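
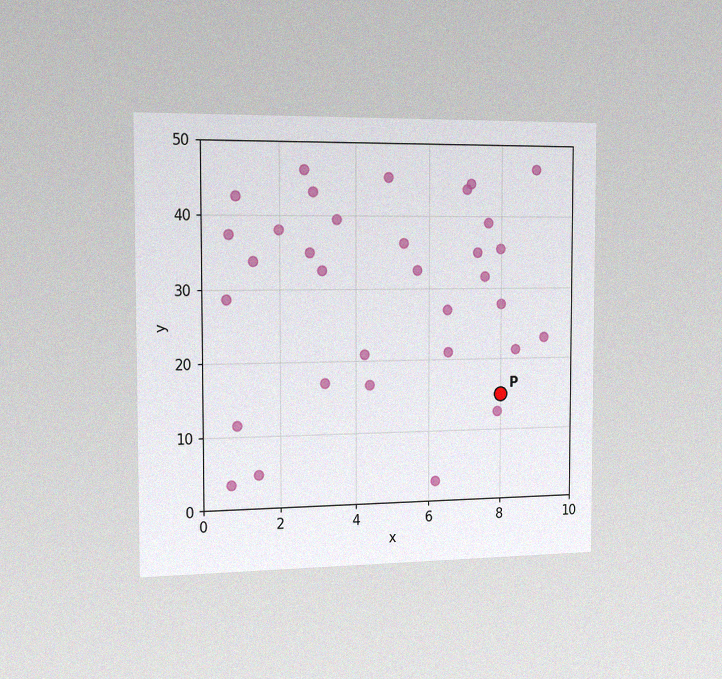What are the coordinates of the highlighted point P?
(8, 15)

The chart is viewed slightly from the left, with some photo noise. Following the gridlines from P to each axis, P sits at (8, 15).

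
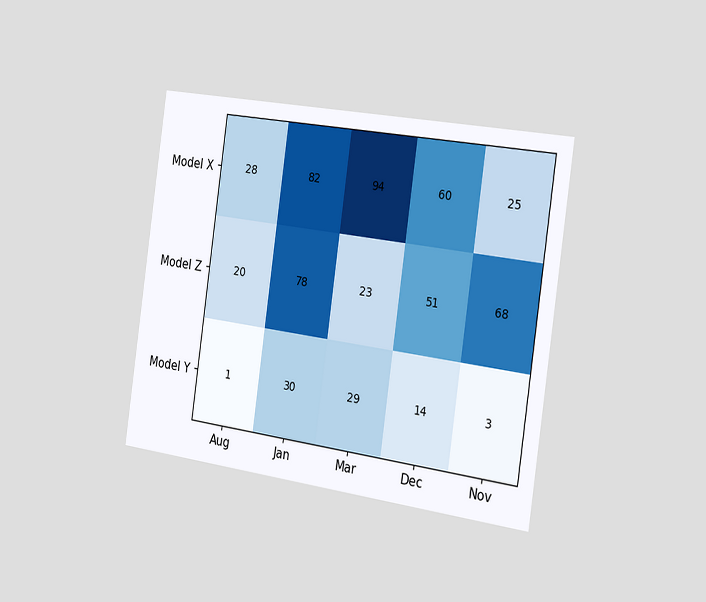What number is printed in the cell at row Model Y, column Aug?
1

The chart is tilted about 8° clockwise and viewed slightly from the right. The (Model Y, Aug) cell reads 1.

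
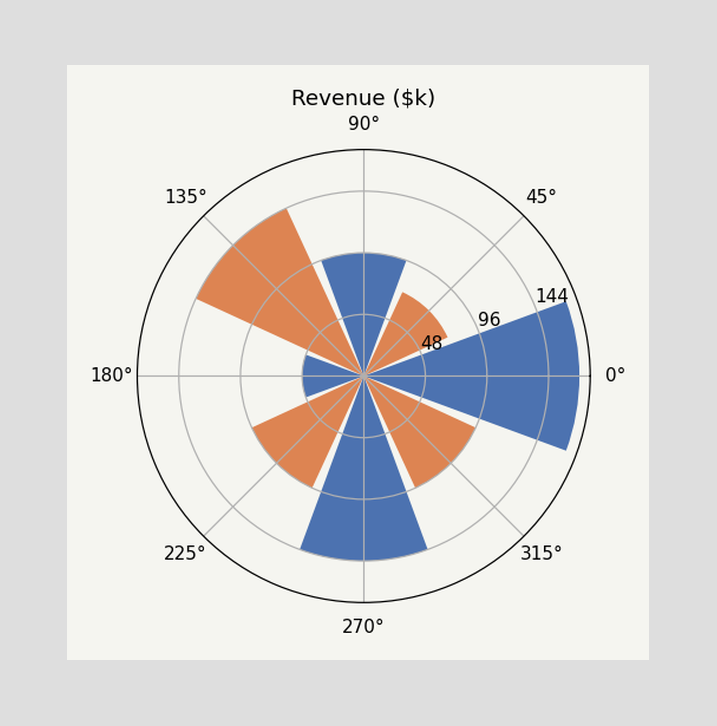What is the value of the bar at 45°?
The bar at 45° reaches $72k on the radial axis.

$72k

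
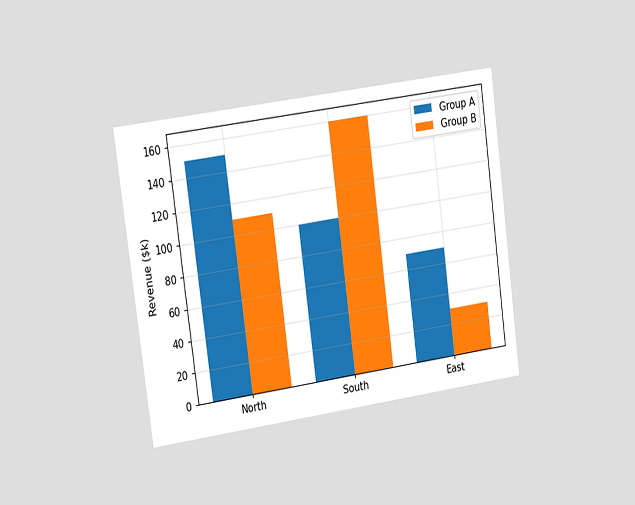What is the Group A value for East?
$70k

The chart is tilted about 8° counter-clockwise and viewed at a slight angle. The Group A bar at East reaches $70k on the y-axis.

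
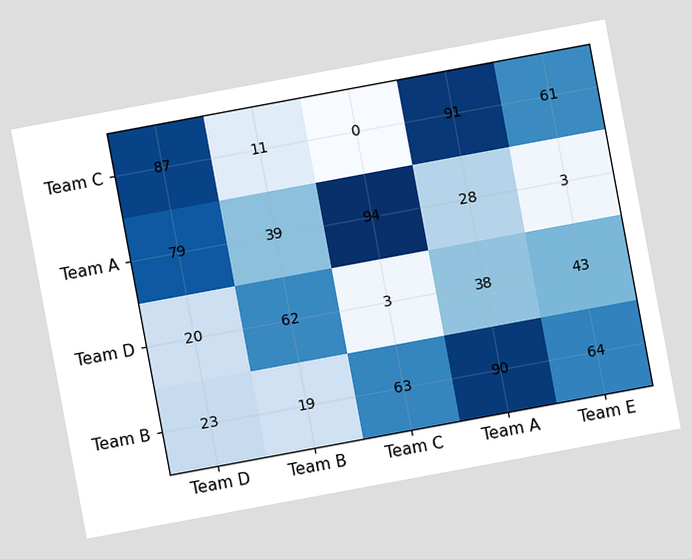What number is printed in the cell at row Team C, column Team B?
The chart is tilted about 11° counter-clockwise. The (Team C, Team B) cell reads 11.

11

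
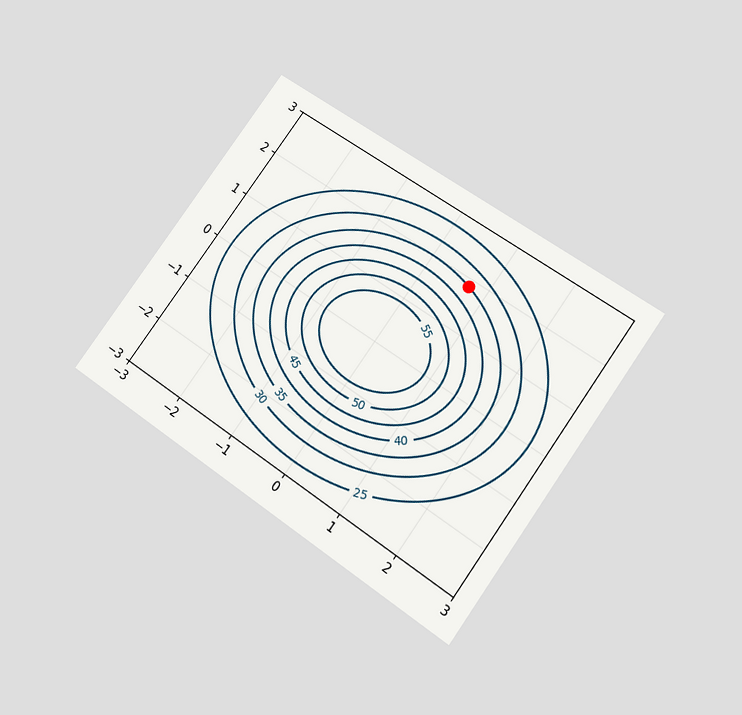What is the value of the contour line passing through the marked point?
The chart is tilted about 36° clockwise and viewed slightly from below. The marked point sits on the contour labelled 35.

35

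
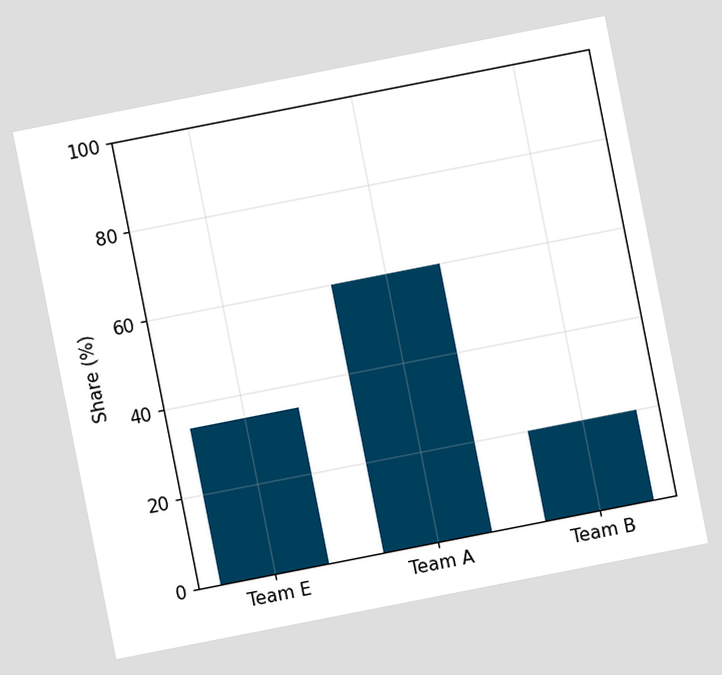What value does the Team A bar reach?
The chart is tilted about 11° counter-clockwise. Reading along the chart's y-axis, the Team A bar reaches 60%.

60%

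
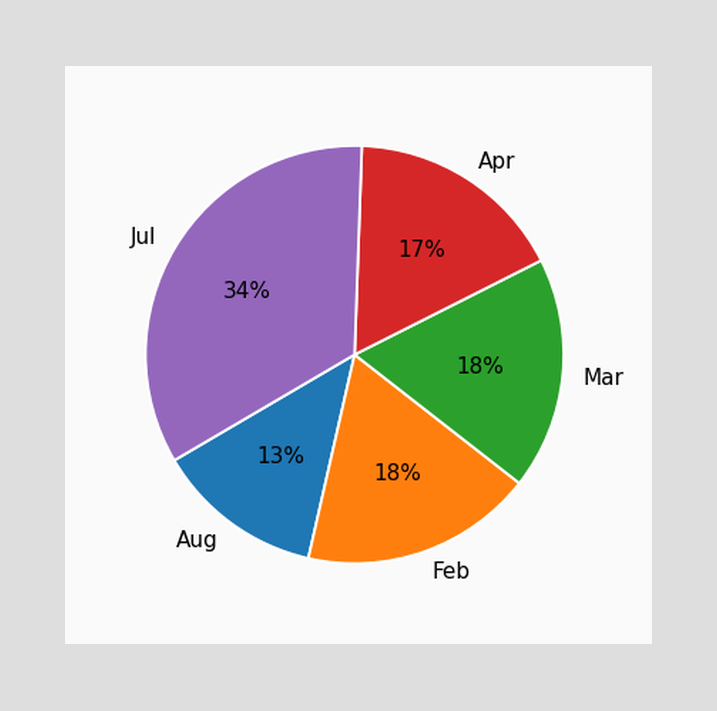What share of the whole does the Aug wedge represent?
13%

The Aug slice takes up 13% of the pie.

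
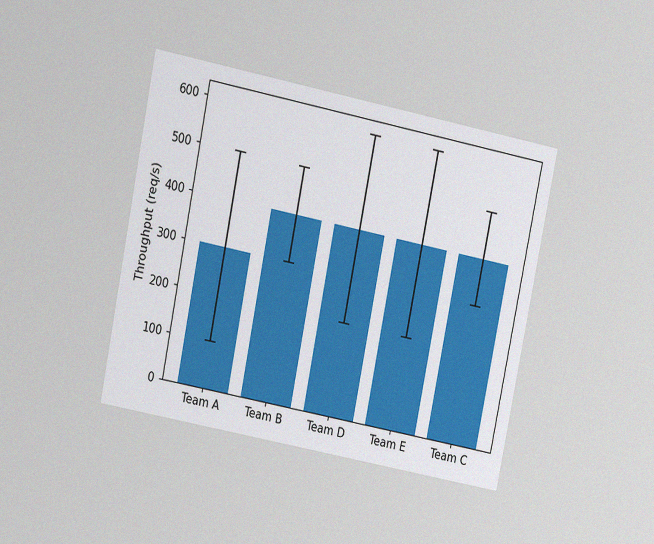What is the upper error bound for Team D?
The chart is tilted about 11° clockwise and viewed at a slight angle, with some photo noise. The Team D bar's upper whisker reaches 600req/s.

600req/s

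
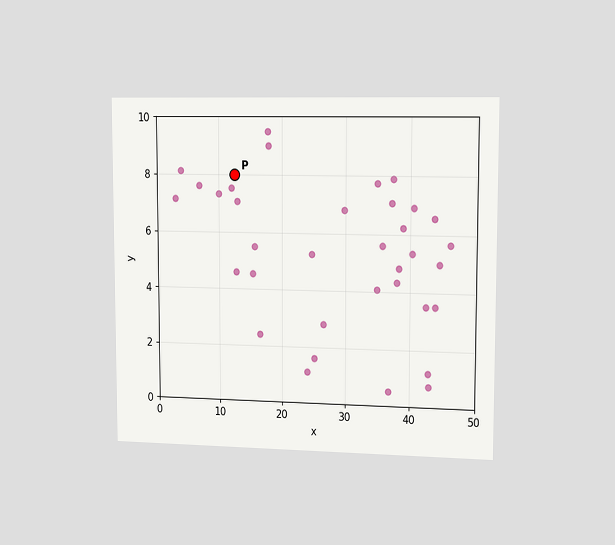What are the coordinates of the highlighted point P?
The chart is viewed slightly from the right. Following the gridlines from P to each axis, P sits at (12.5, 8).

(12.5, 8)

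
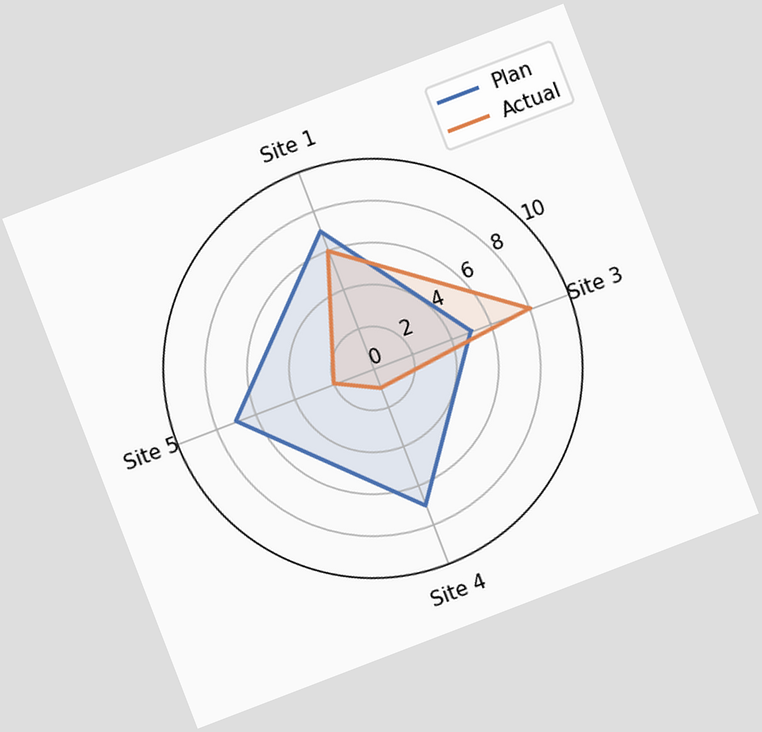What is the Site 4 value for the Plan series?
The chart is tilted about 21° counter-clockwise. On the Site 4 axis, Plan reaches 7.

7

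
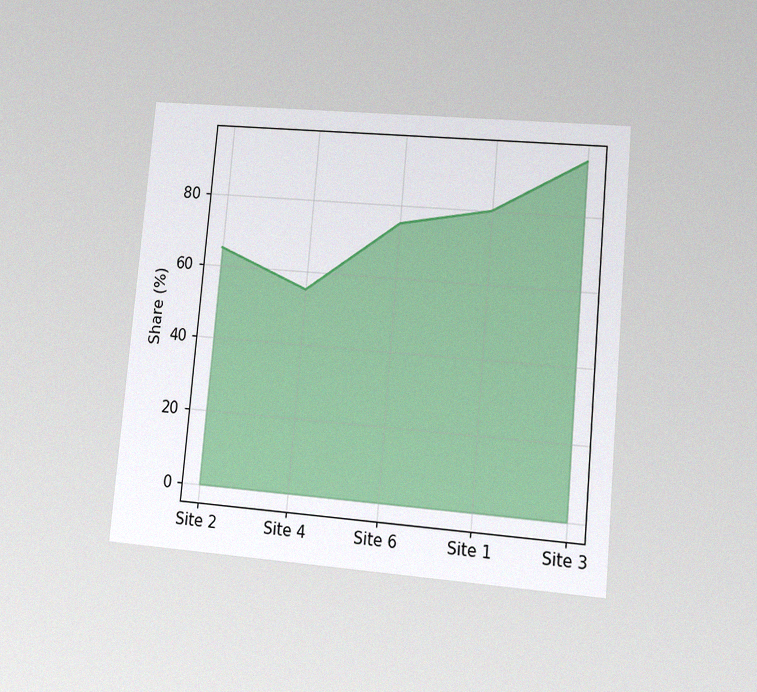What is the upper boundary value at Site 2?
65%

The chart is tilted about 5° clockwise and viewed at a slight angle, with some photo noise. At Site 2 the upper boundary is at 65%.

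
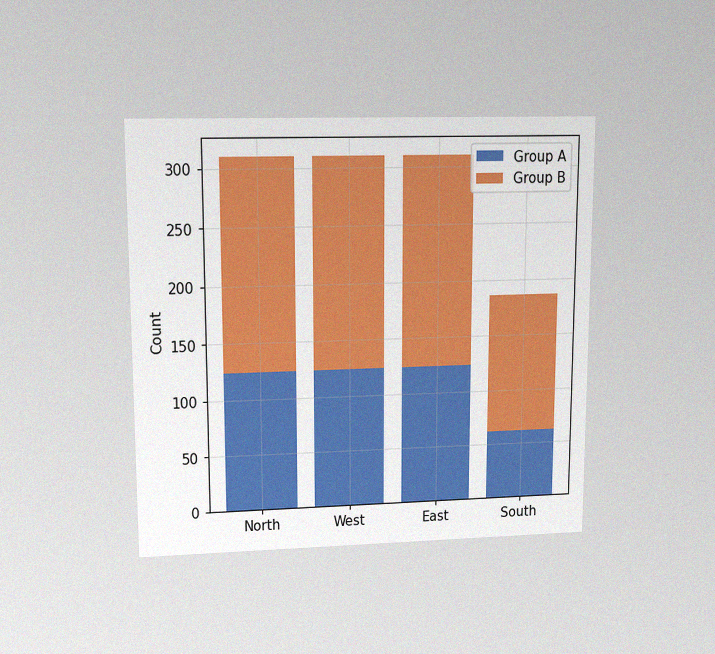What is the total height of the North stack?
The chart is viewed at a slight angle, with some photo noise. The North stack's top reaches 310 on the y-axis.

310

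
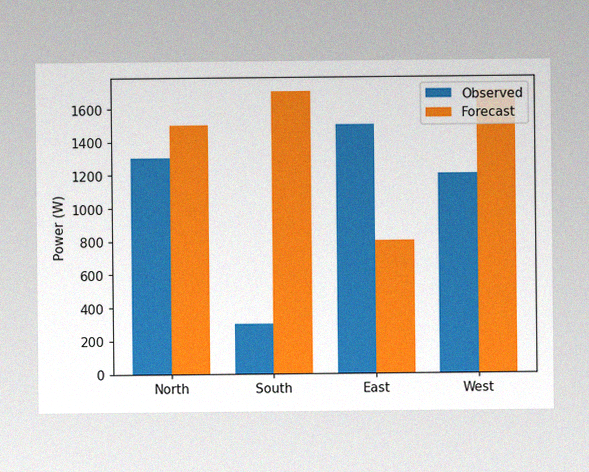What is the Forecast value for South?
1700W

The image has some photo noise and uneven lighting. The Forecast bar at South reaches 1700W on the y-axis.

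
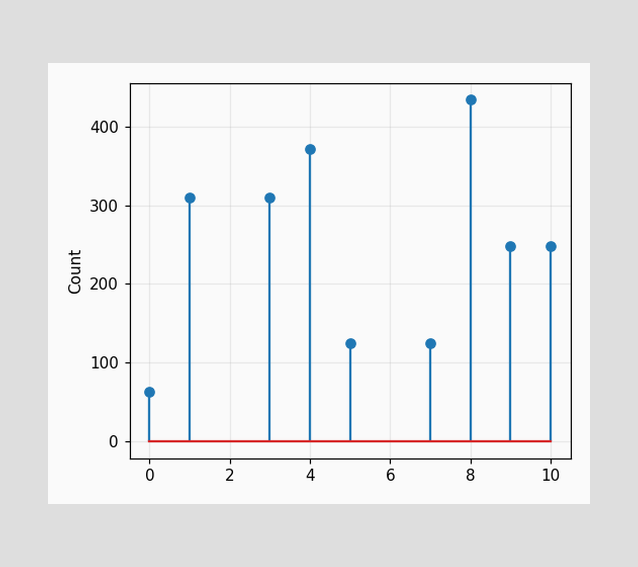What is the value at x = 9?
248

The stem at x=9 reaches 248.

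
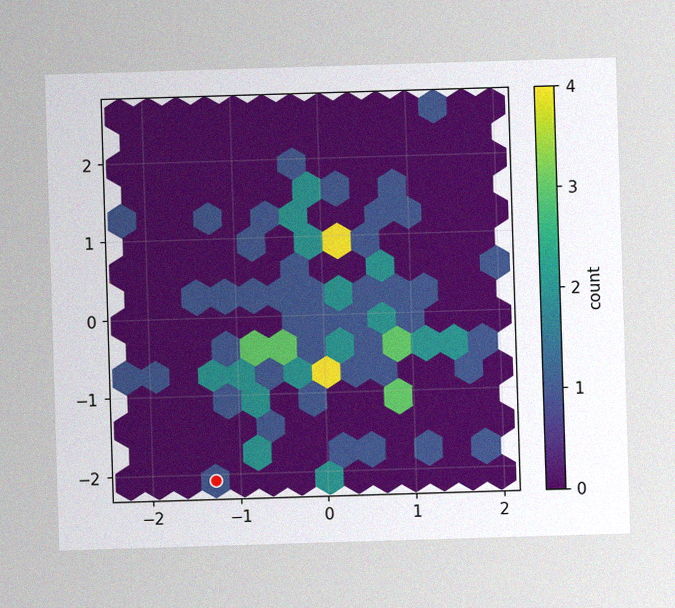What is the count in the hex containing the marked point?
1

The image has some photo noise and uneven lighting. The marked hex reads 1 on the colorbar.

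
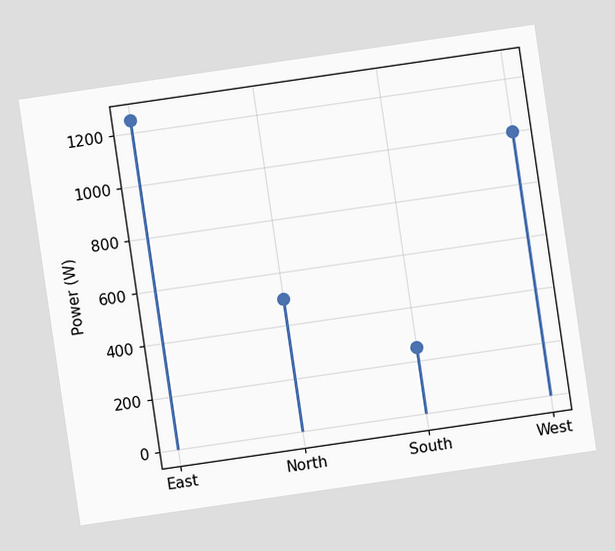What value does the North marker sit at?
The chart is tilted about 8° counter-clockwise. The North marker sits at 500W.

500W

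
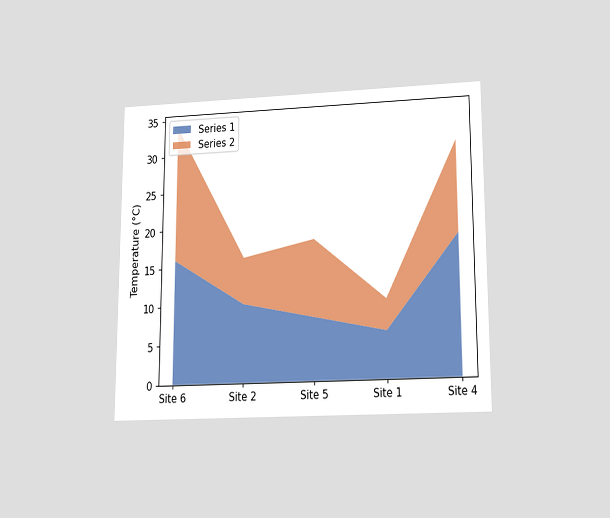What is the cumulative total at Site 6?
34°C

The chart is viewed slightly from below. The stacked total at Site 6 reaches 34°C.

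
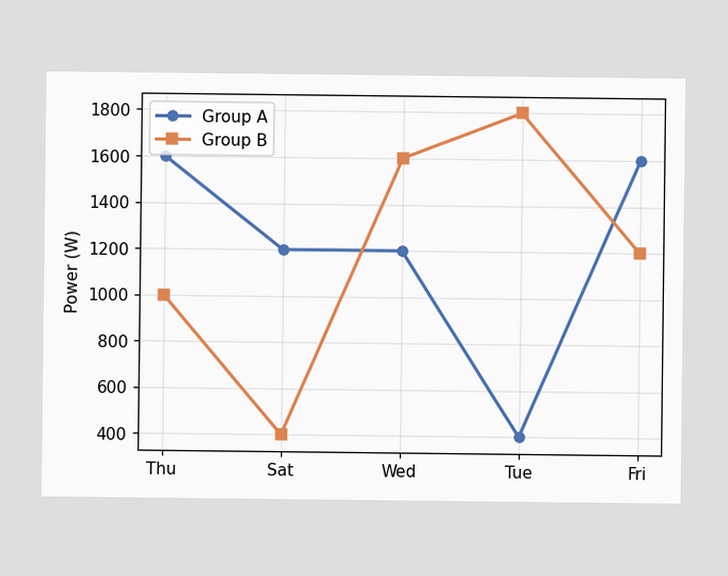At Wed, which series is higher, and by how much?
At Wed, Group B sits above the other line by 400W.

Group B, by 400W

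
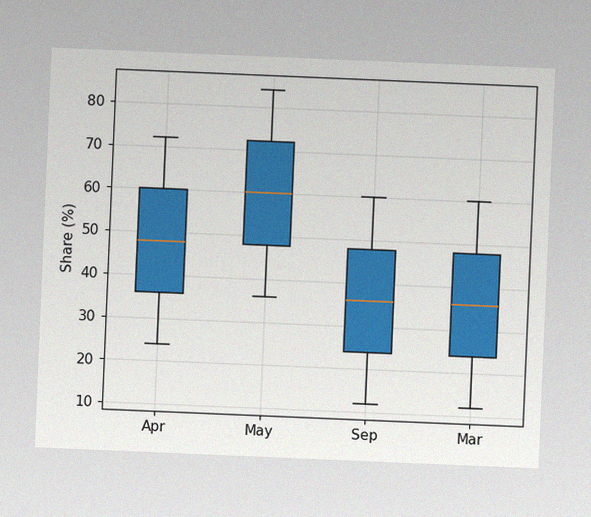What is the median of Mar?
36%

The chart is tilted about 2° clockwise, with some photo noise. The median line in the Mar box sits at 36%.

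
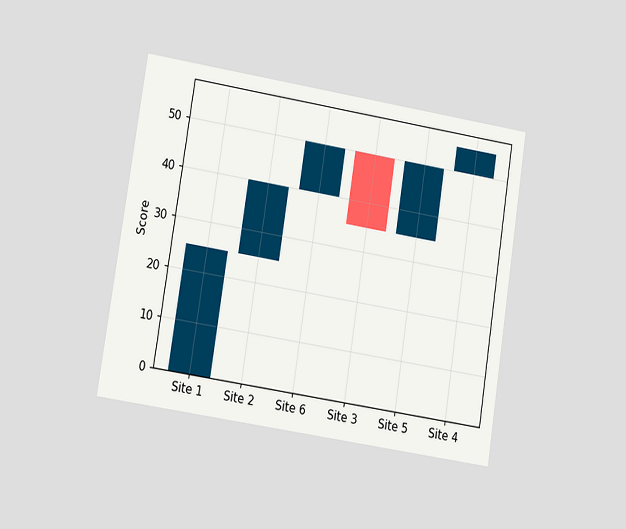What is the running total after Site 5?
50

The chart is tilted about 9° clockwise and viewed at a slight angle. After Site 5 the running total reaches 50.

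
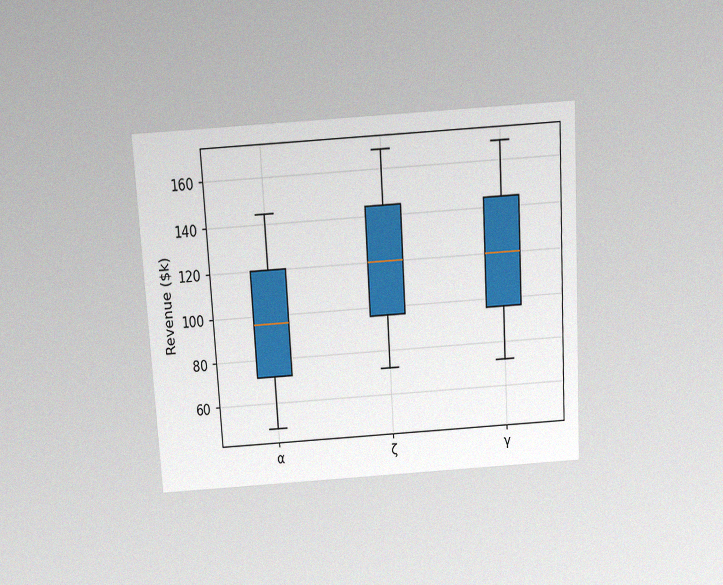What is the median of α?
The chart is tilted about 3° counter-clockwise and viewed slightly from above, with some photo noise. The median line in the α box sits at $96k.

$96k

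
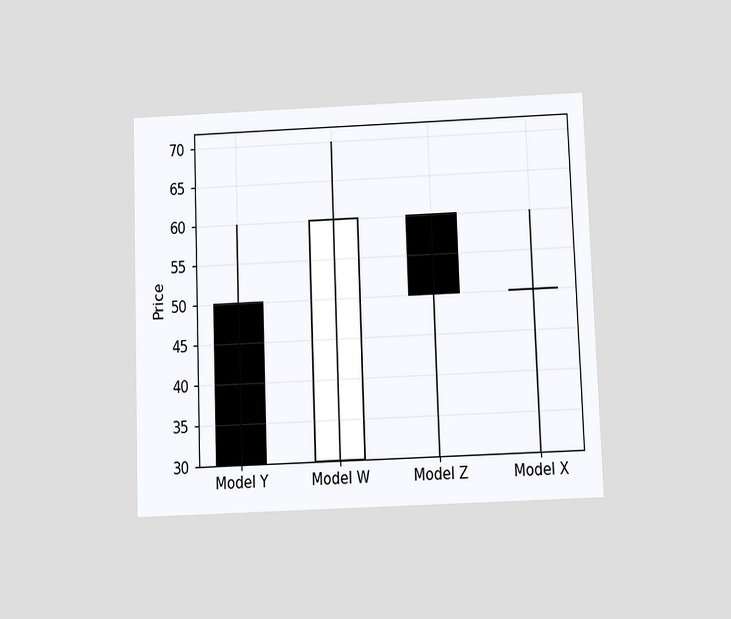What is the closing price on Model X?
The chart is tilted about 2° counter-clockwise and viewed slightly from below. The Model X candle closes at 50.

50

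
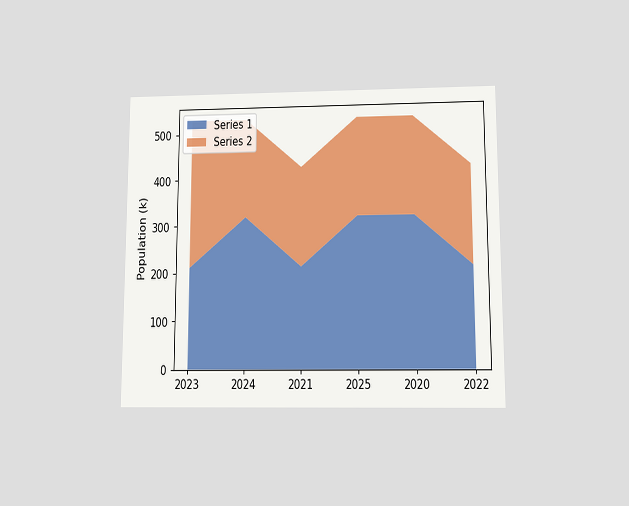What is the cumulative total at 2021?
The chart is viewed slightly from below. The stacked total at 2021 reaches 424k.

424k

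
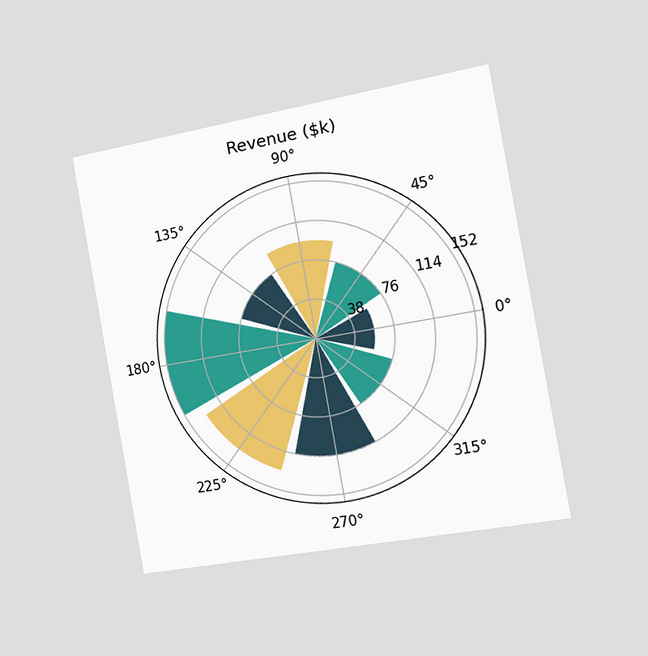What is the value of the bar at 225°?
The chart is tilted about 10° counter-clockwise and viewed slightly from the right. The bar at 225° reaches $133k on the radial axis.

$133k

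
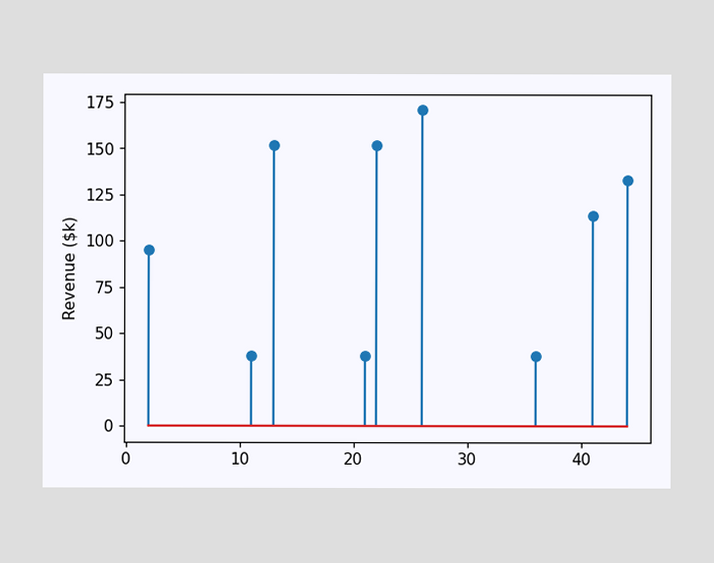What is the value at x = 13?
The stem at x=13 reaches $152k.

$152k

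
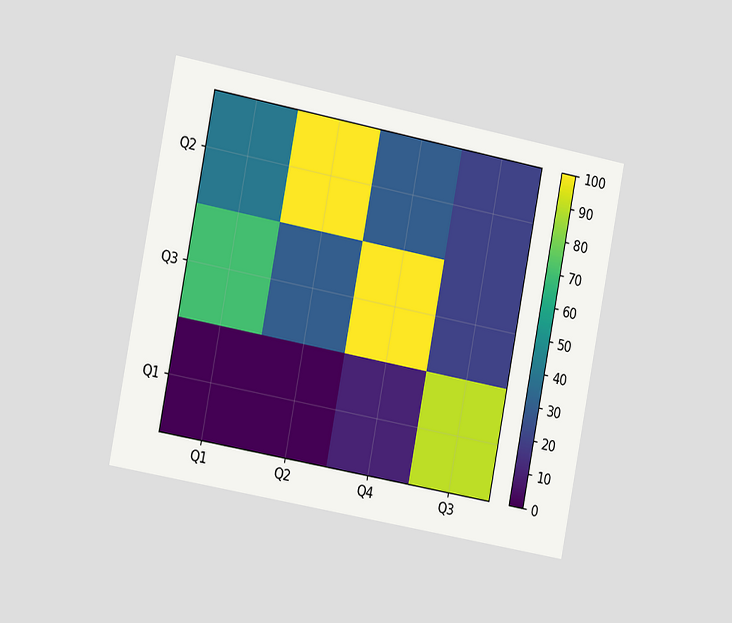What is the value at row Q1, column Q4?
10

The chart is tilted about 11° clockwise and viewed slightly from the left. Matching cell (Q1, Q4) against the colorbar gives 10.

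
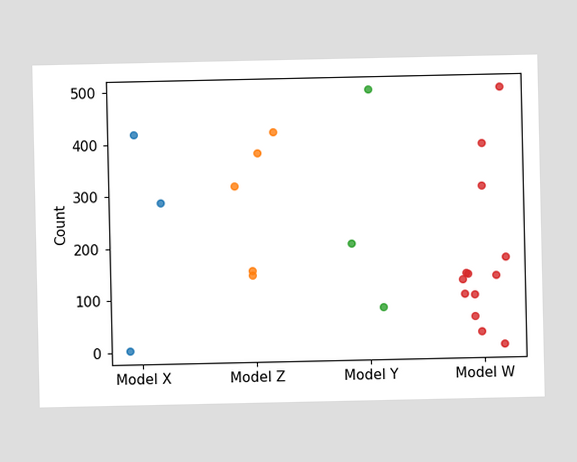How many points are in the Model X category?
3

Counting the markers in the Model X column gives 3.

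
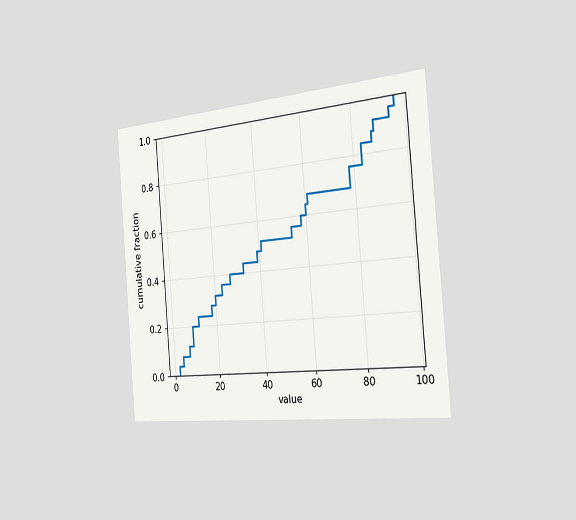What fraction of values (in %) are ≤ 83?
The chart is tilted about 5° counter-clockwise and viewed slightly from the right. At x=83 the ECDF step is at 84%.

84%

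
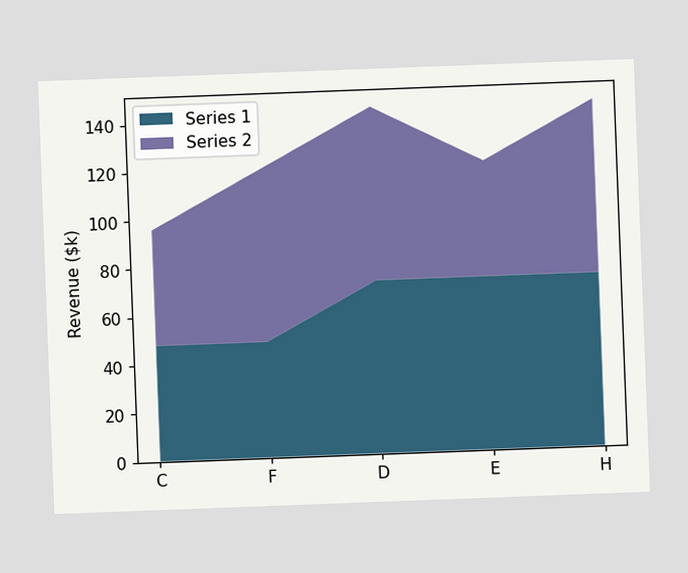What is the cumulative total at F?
The chart is tilted about 2° counter-clockwise. The stacked total at F reaches $120k.

$120k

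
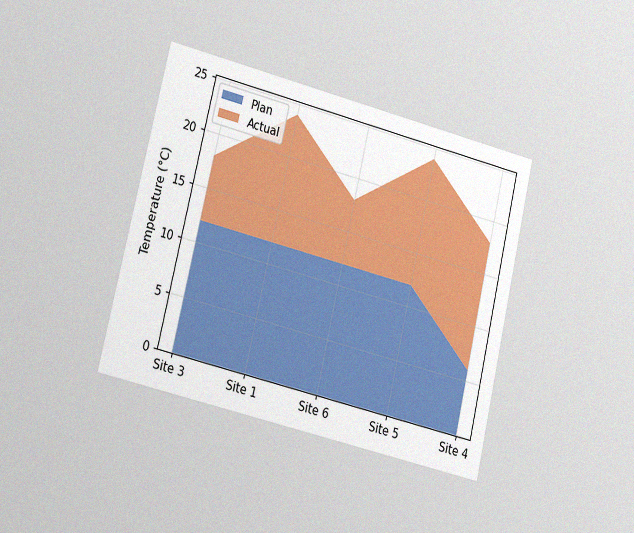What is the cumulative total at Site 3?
The chart is tilted about 13° clockwise and viewed slightly from the left, with some photo noise. The stacked total at Site 3 reaches 18°C.

18°C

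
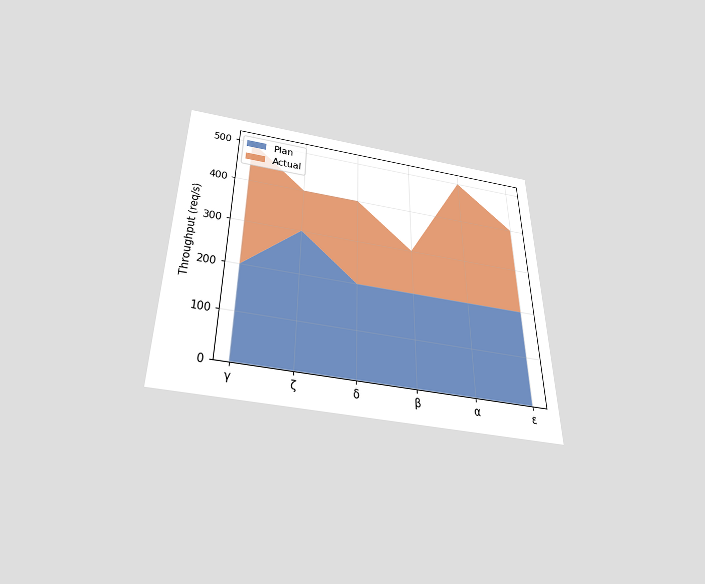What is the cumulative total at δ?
400req/s

The chart is viewed slightly from below. The stacked total at δ reaches 400req/s.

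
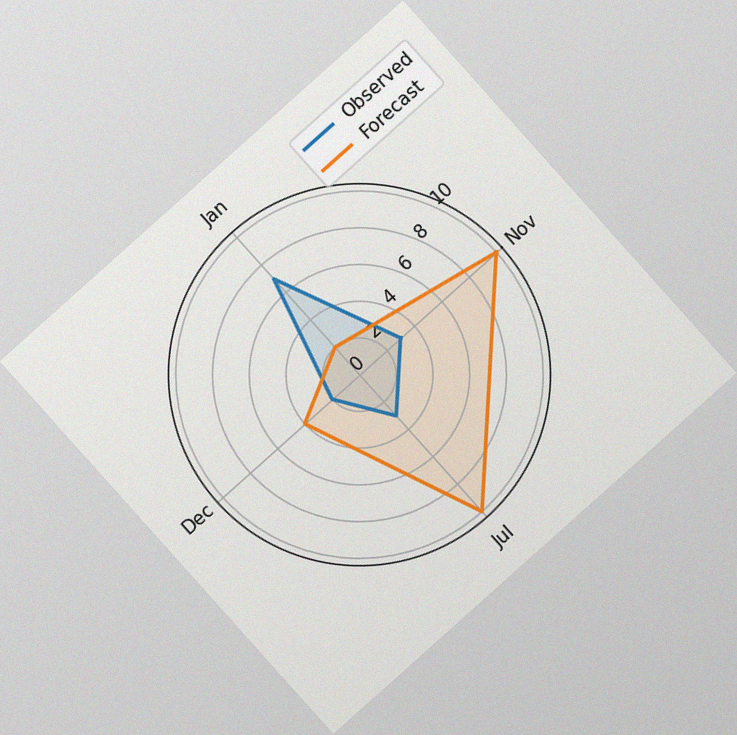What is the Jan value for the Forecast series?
2

The chart is tilted about 42° counter-clockwise, with some photo noise. On the Jan axis, Forecast reaches 2.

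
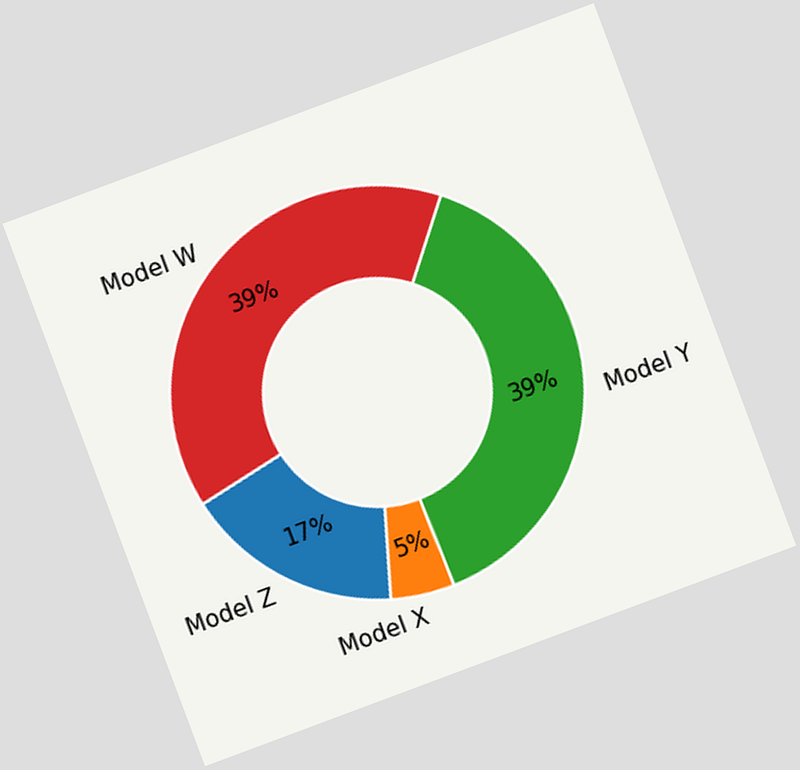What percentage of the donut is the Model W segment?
39%

The chart is tilted about 20° counter-clockwise. The Model W segment takes up 39% of the ring.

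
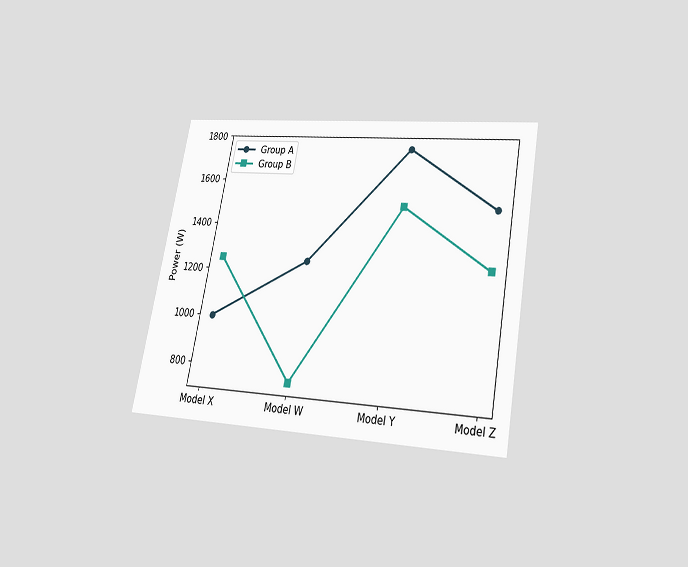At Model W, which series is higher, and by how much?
The chart is tilted about 11° clockwise and viewed slightly from below. At Model W, Group A sits above the other line by 500W.

Group A, by 500W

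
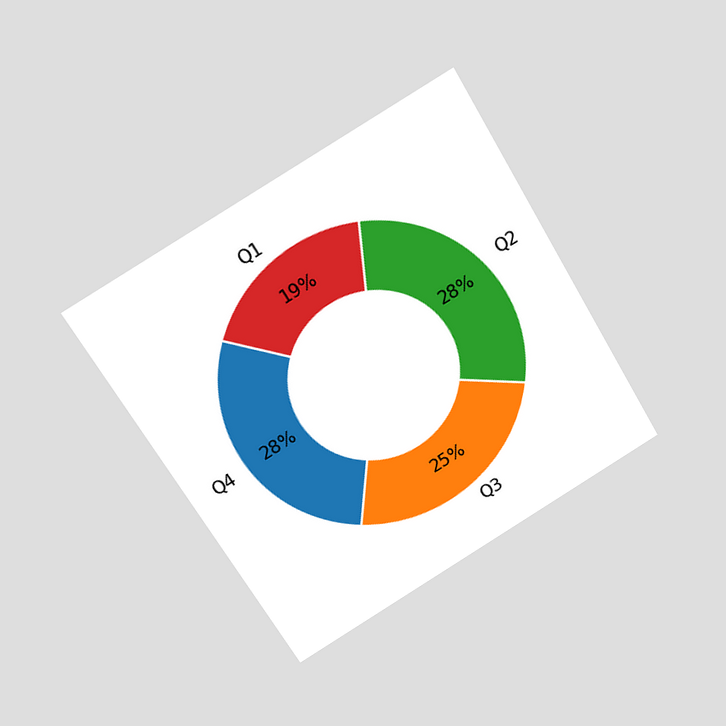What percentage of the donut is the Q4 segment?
28%

The chart is tilted about 31° counter-clockwise and viewed slightly from above. The Q4 segment takes up 28% of the ring.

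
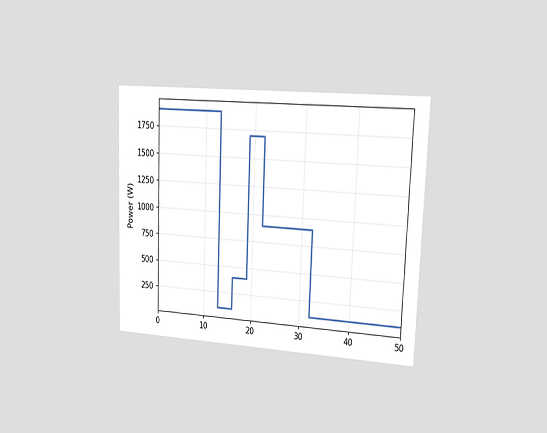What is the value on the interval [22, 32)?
The chart is tilted about 2° clockwise and viewed slightly from the right. On [22, 32) the step sits at 900W.

900W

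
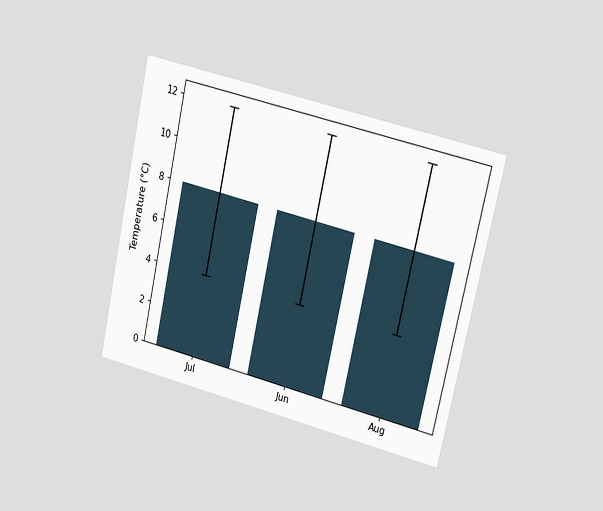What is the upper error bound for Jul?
12°C

The chart is tilted about 13° clockwise and viewed slightly from the right. The Jul bar's upper whisker reaches 12°C.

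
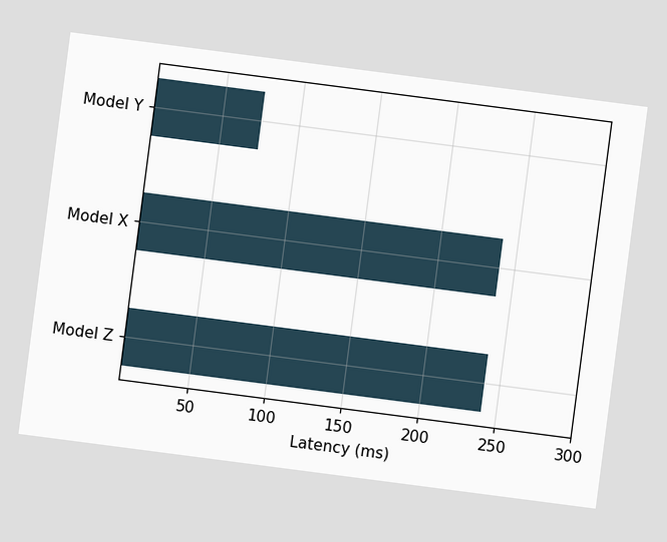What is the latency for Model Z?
The chart is tilted about 7° clockwise. Reading along the chart's x-axis, the Model Z bar reaches 240ms.

240ms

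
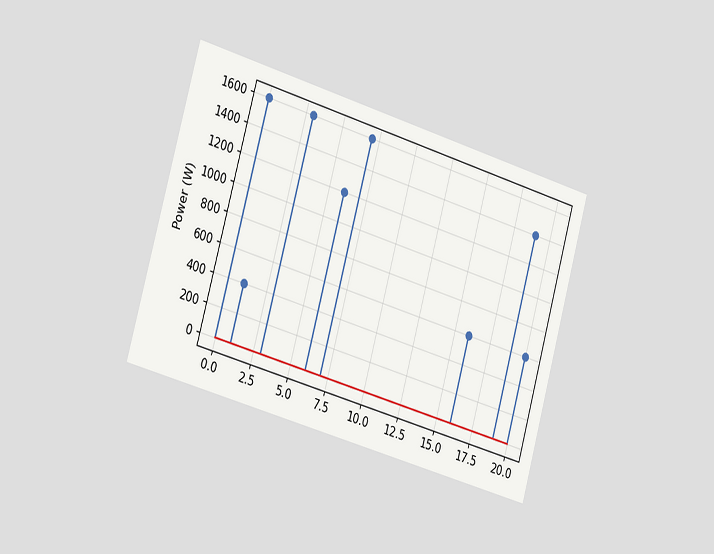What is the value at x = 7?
1600W

The chart is tilted about 16° clockwise and viewed slightly from the left. The stem at x=7 reaches 1600W.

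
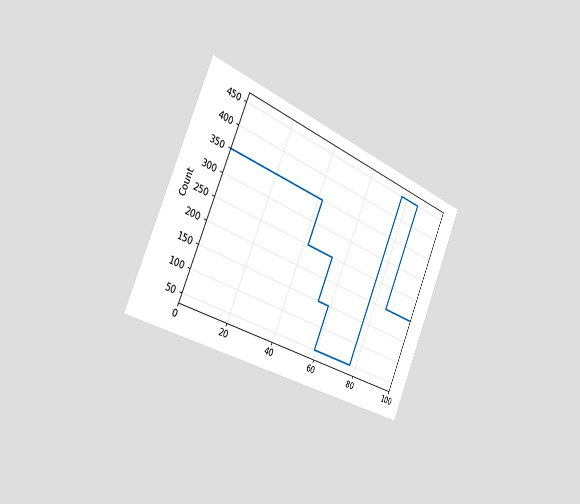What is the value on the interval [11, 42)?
350

The chart is tilted about 23° clockwise and viewed slightly from the left. On [11, 42) the step sits at 350.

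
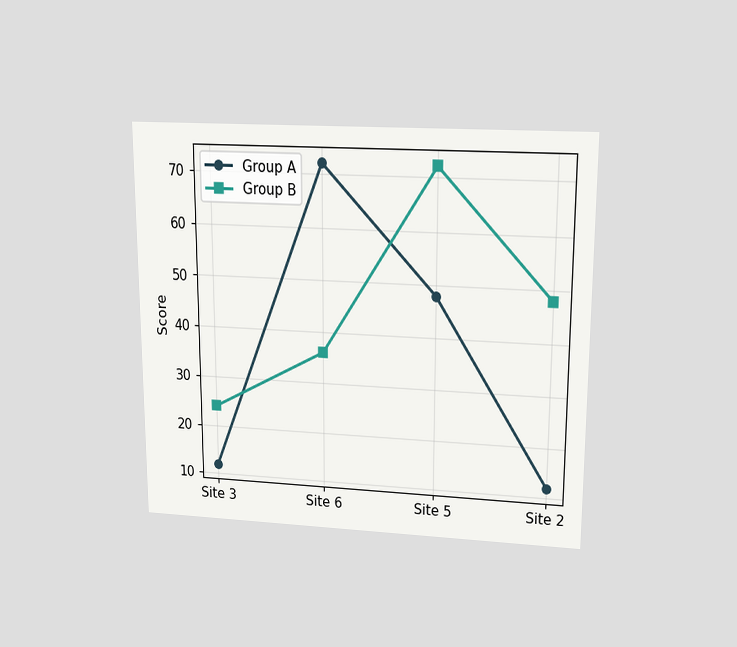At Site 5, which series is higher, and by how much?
The chart is viewed slightly from above. At Site 5, Group B sits above the other line by 24.

Group B, by 24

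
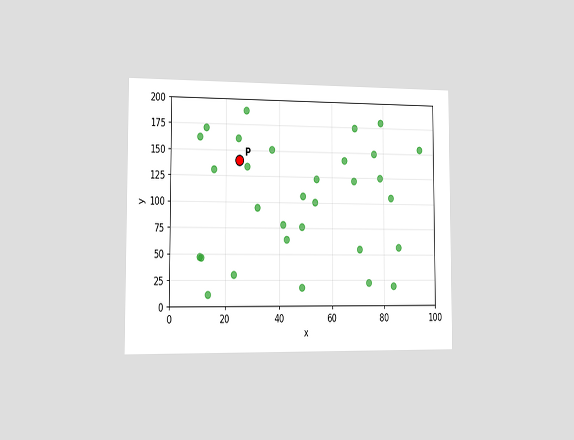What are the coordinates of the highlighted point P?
The chart is viewed slightly from the left. Following the gridlines from P to each axis, P sits at (25, 140).

(25, 140)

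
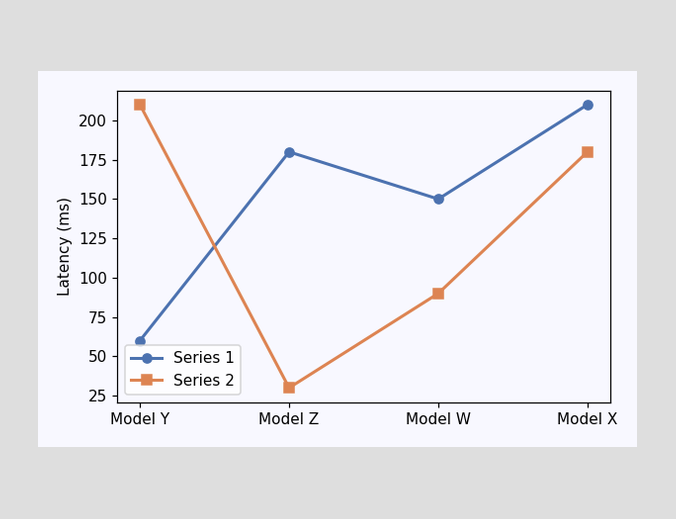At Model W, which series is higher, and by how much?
At Model W, Series 1 sits above the other line by 60ms.

Series 1, by 60ms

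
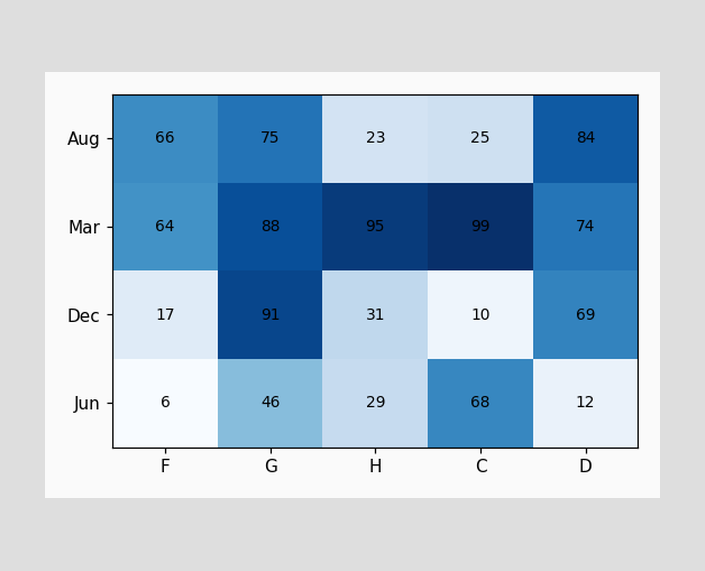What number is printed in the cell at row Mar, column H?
95

The (Mar, H) cell reads 95.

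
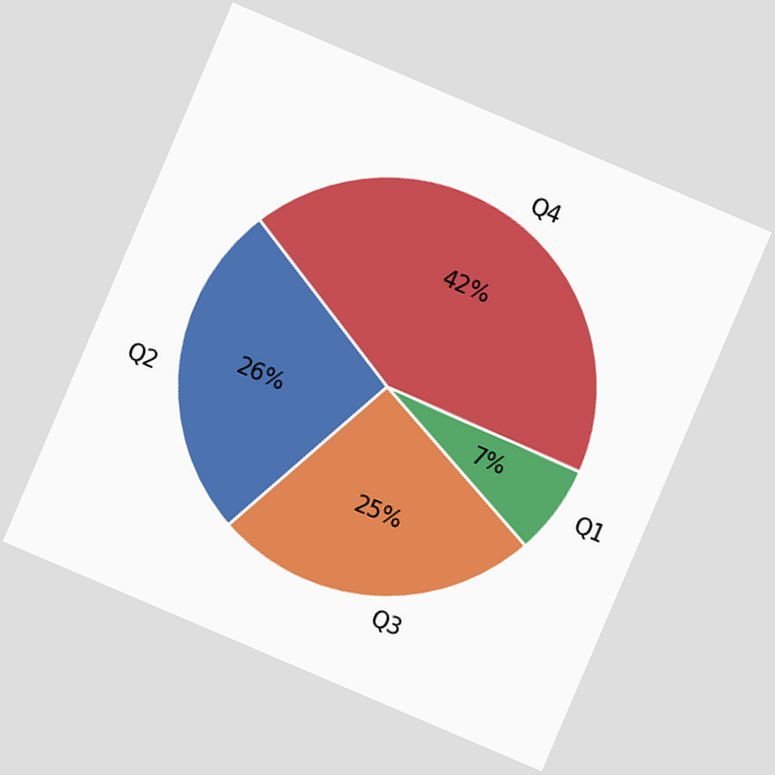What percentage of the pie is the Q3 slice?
25%

The chart is tilted about 23° clockwise. The Q3 slice takes up 25% of the pie.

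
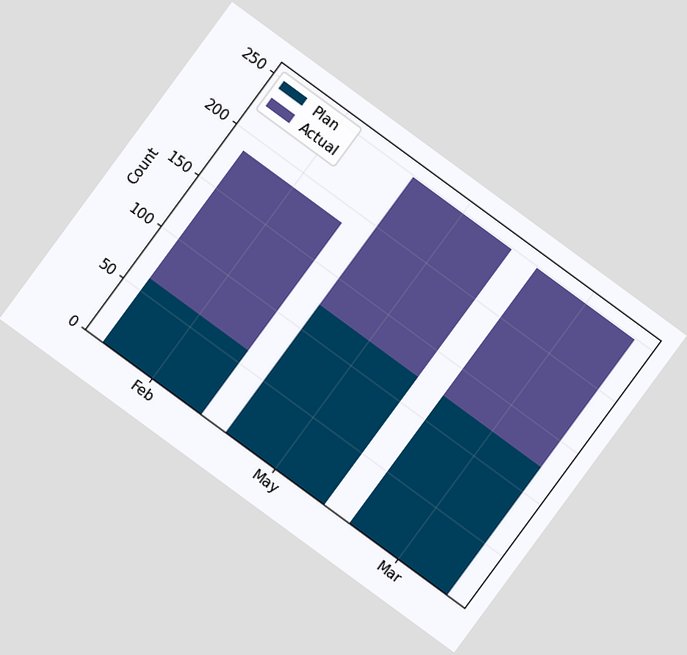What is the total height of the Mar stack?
The chart is tilted about 36° clockwise. The Mar stack's top reaches 248 on the y-axis.

248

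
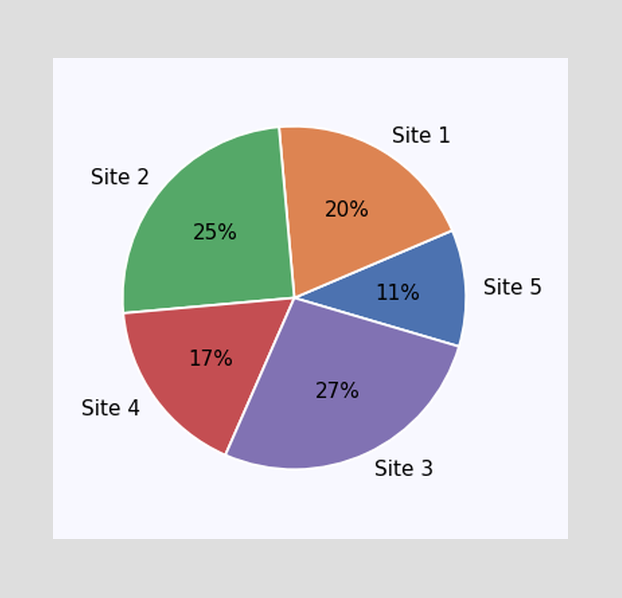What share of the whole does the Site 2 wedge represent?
The Site 2 slice takes up 25% of the pie.

25%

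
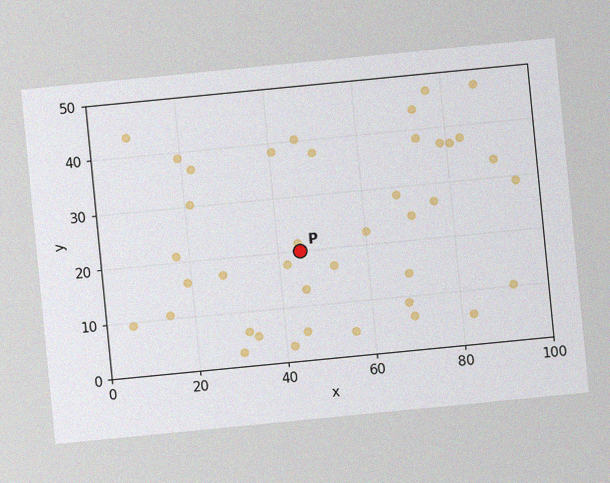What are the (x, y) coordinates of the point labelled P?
(45, 20)

The chart is tilted about 6° counter-clockwise, with some photo noise. Following the gridlines from P to each axis, P sits at (45, 20).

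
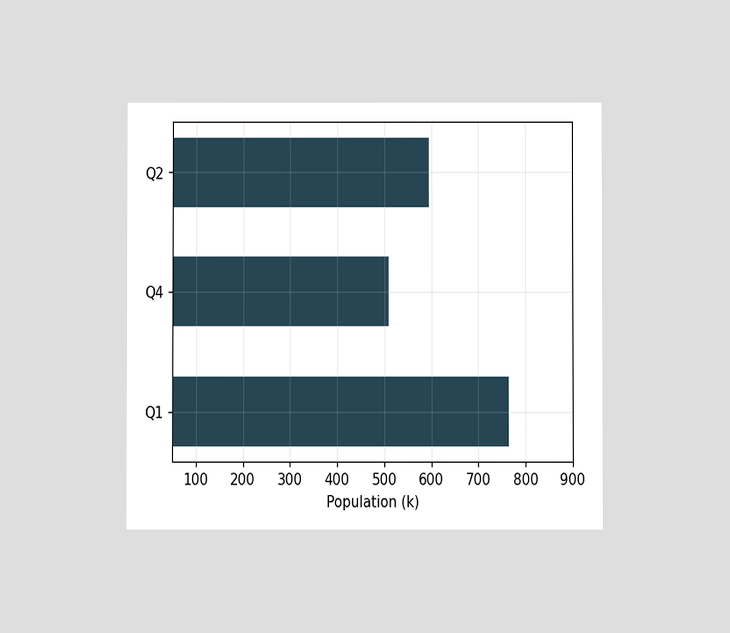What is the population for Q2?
The chart is viewed at a slight angle. Reading along the chart's x-axis, the Q2 bar reaches 595k.

595k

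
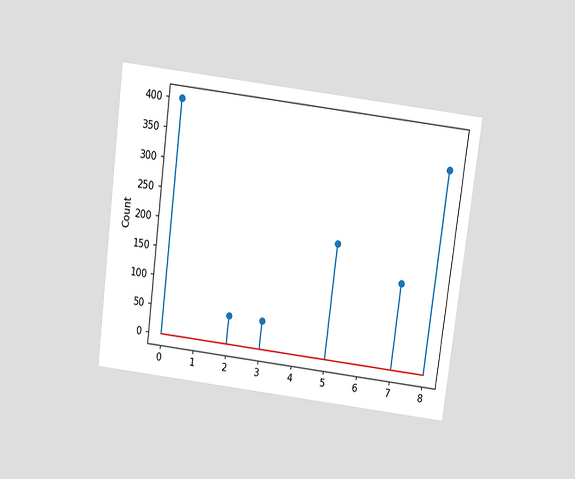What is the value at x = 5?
200

The chart is tilted about 7° clockwise and viewed slightly from above. The stem at x=5 reaches 200.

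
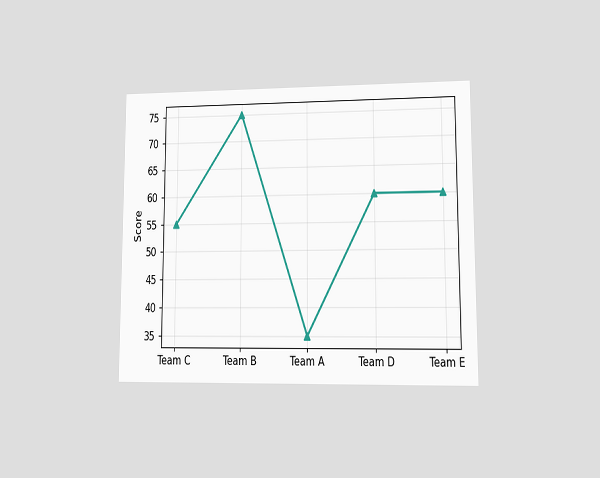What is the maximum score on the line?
The chart is viewed at a slight angle. The highest point is at Team B, and reading across to the y-axis gives 75.

75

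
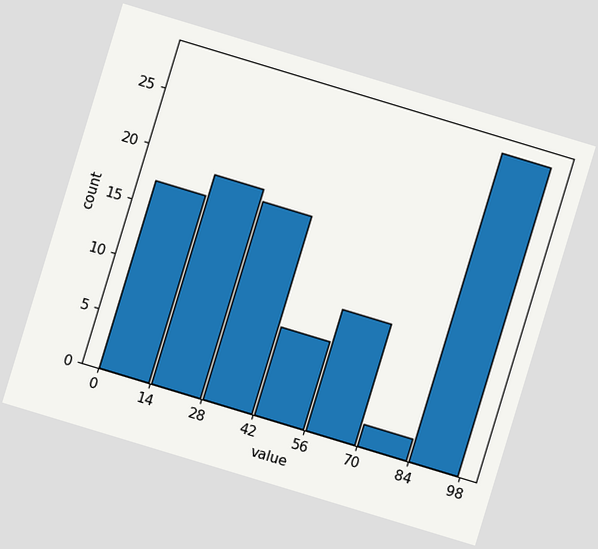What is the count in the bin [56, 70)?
The chart is tilted about 17° clockwise. The [56, 70) bin has height 11.

11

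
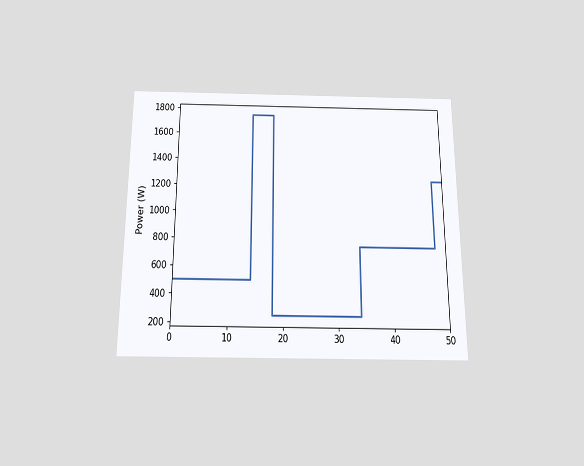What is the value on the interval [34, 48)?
The chart is viewed slightly from below. On [34, 48) the step sits at 750W.

750W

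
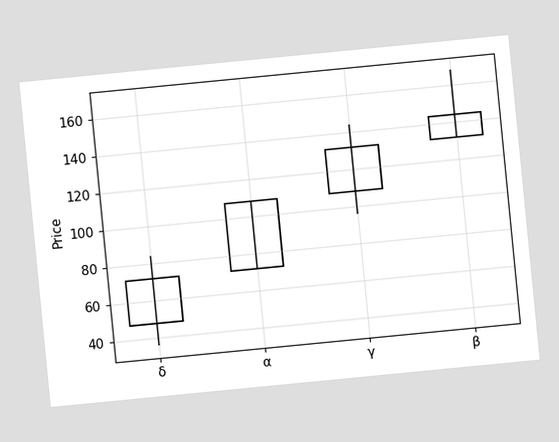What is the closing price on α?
The chart is tilted about 6° counter-clockwise. The α candle closes at 108.

108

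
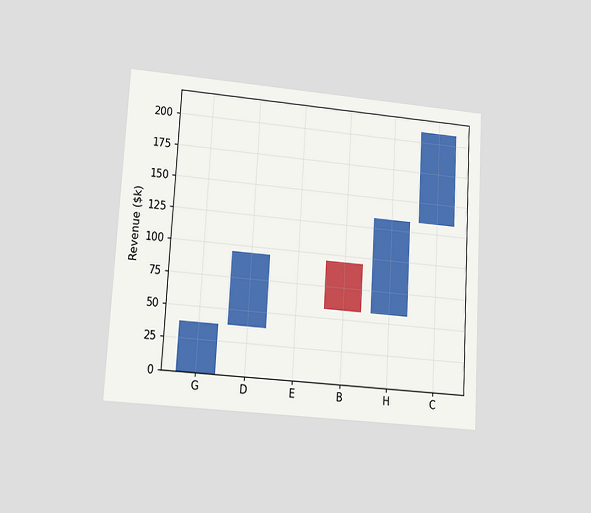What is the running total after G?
$38k

The chart is tilted about 3° clockwise and viewed at a slight angle. After G the running total reaches $38k.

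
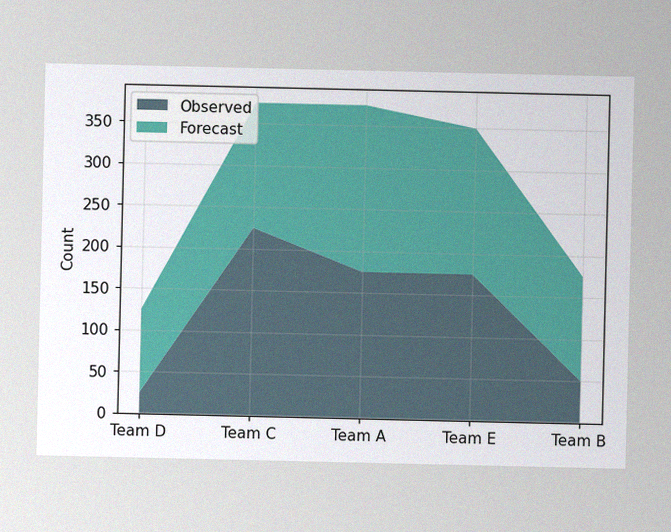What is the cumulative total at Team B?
The image has some photo noise and uneven lighting. The stacked total at Team B reaches 175.

175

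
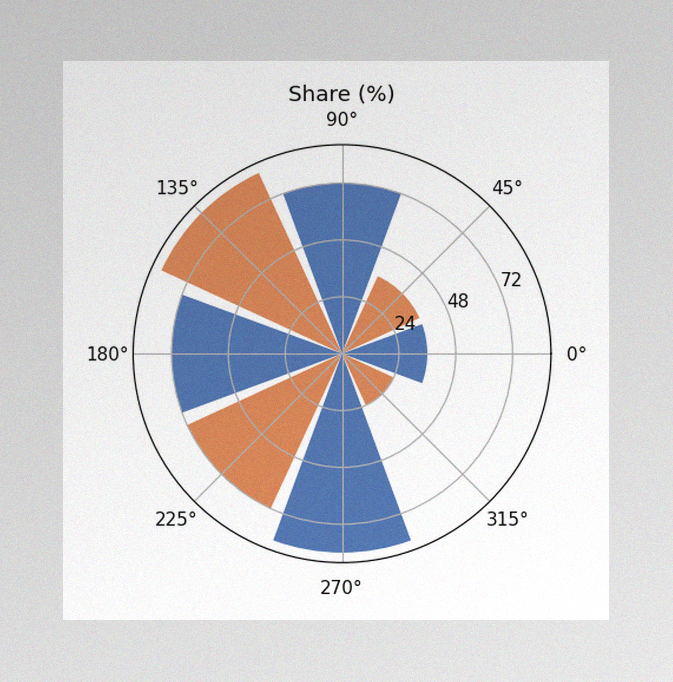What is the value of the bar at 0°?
The image has some photo noise and uneven lighting. The bar at 0° reaches 36% on the radial axis.

36%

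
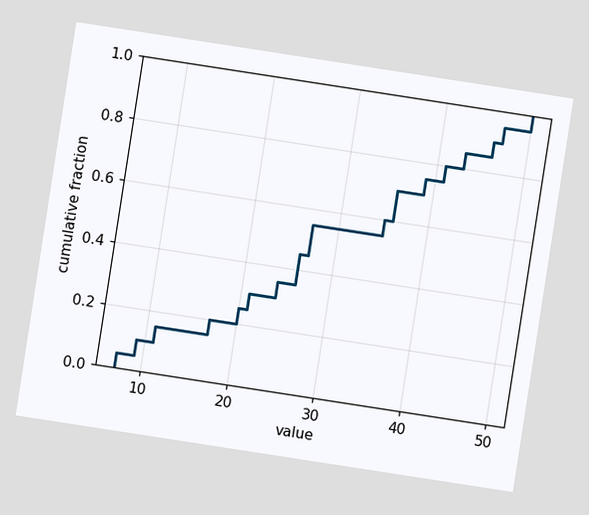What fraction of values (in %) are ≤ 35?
60%

The chart is tilted about 9° clockwise. At x=35 the ECDF step is at 60%.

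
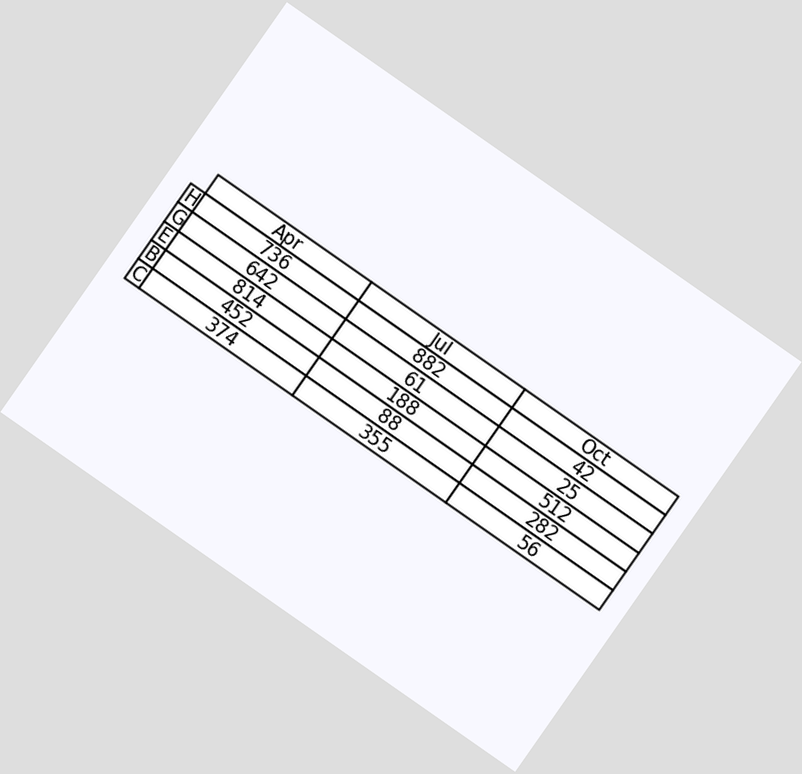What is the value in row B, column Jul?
88

The chart is tilted about 35° clockwise. The (B, Jul) cell reads 88.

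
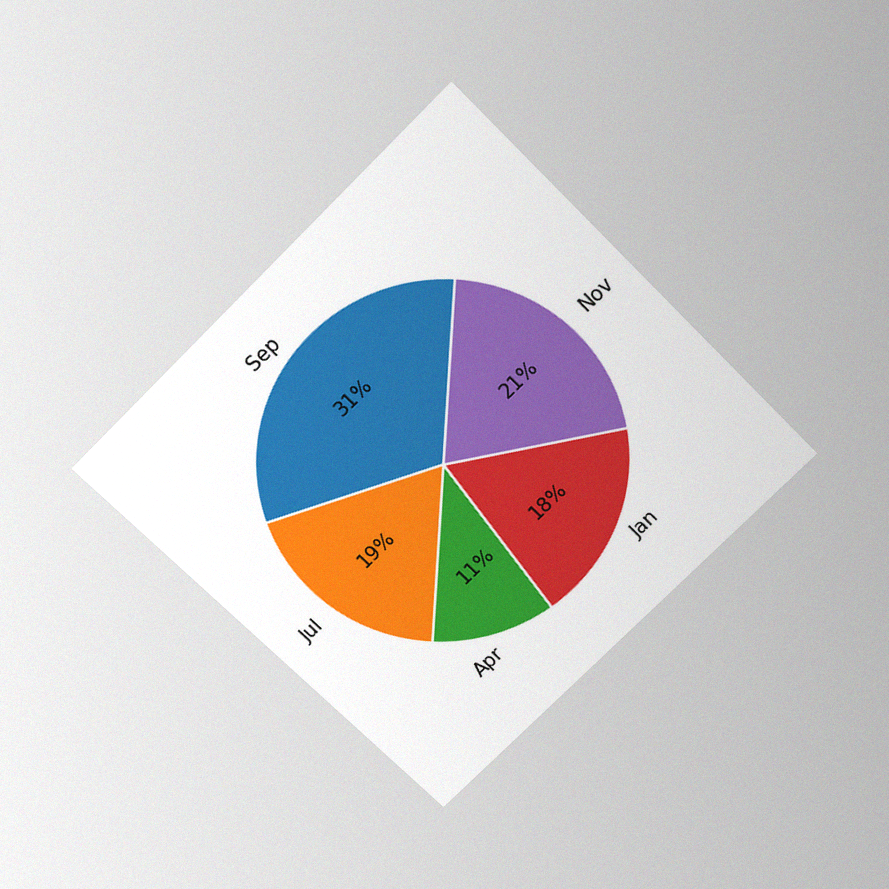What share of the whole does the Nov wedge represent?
The chart is tilted about 45° counter-clockwise and viewed slightly from above, with some photo noise. The Nov slice takes up 21% of the pie.

21%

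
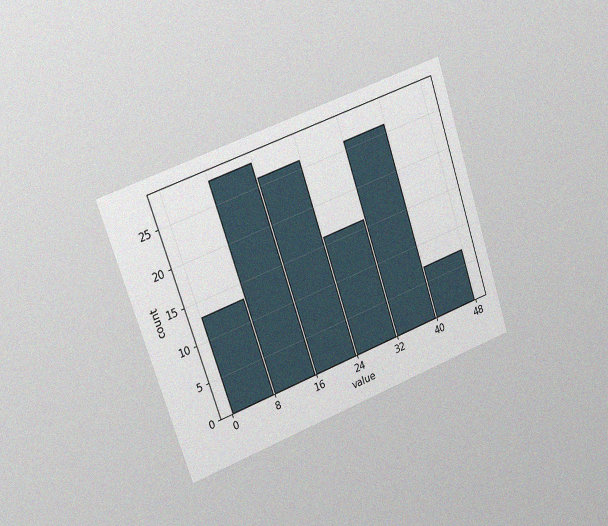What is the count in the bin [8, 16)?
The chart is tilted about 19° counter-clockwise and viewed slightly from the left, with some photo noise. The [8, 16) bin has height 28.

28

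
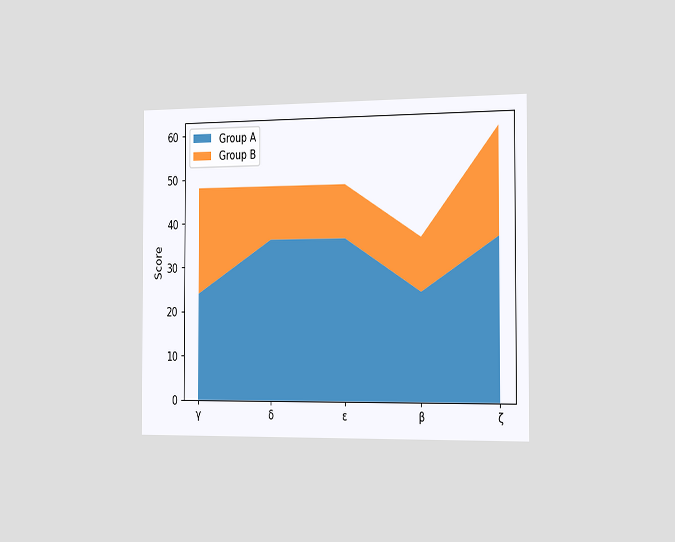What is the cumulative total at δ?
48

The chart is viewed slightly from the right. The stacked total at δ reaches 48.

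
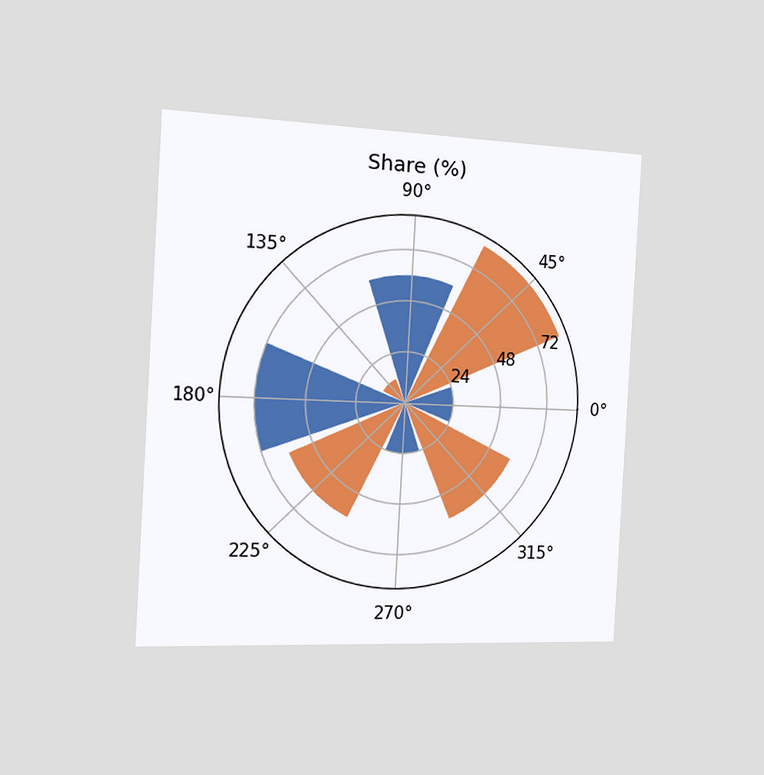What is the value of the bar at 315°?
The chart is tilted about 3° clockwise and viewed slightly from the left. The bar at 315° reaches 60% on the radial axis.

60%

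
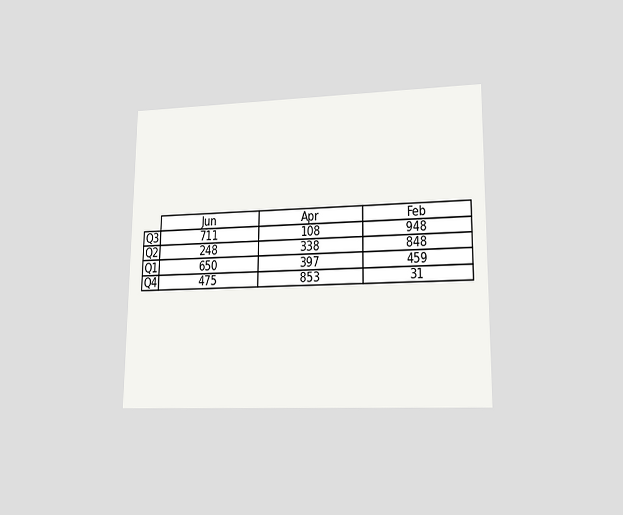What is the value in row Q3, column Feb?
948

The chart is viewed at a slight angle. The (Q3, Feb) cell reads 948.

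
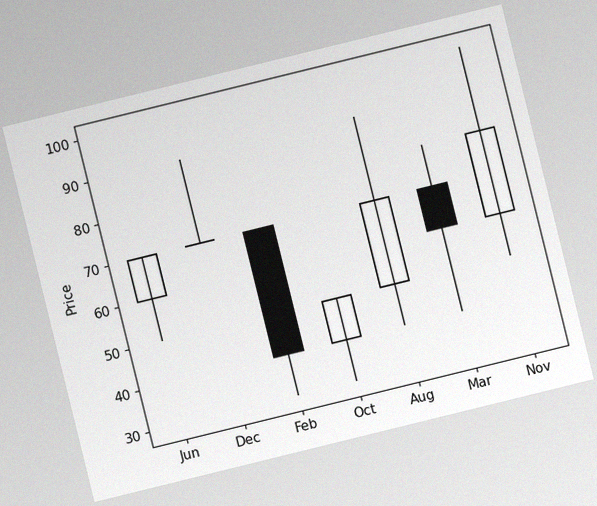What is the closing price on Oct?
The chart is tilted about 14° counter-clockwise, with some photo noise. The Oct candle closes at 50.

50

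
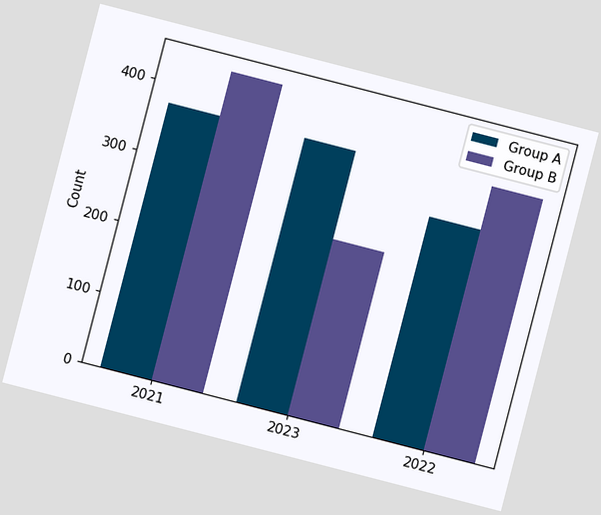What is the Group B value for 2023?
248

The chart is tilted about 15° clockwise. The Group B bar at 2023 reaches 248 on the y-axis.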